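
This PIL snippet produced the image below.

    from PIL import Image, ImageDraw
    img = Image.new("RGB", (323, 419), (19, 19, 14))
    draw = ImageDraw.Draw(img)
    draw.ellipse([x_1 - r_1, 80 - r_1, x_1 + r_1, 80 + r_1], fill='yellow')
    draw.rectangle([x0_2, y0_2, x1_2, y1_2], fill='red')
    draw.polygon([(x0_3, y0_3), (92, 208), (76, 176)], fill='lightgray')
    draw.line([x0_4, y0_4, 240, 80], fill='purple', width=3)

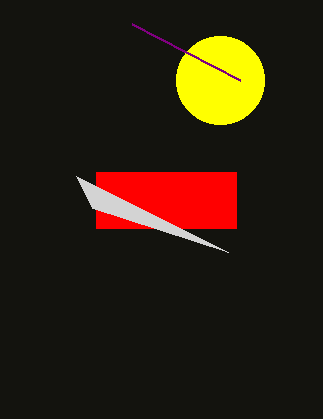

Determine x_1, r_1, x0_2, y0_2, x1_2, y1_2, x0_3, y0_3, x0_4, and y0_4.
x_1 = 220
r_1 = 44
x0_2 = 96
y0_2 = 172
x1_2 = 236
y1_2 = 228
x0_3 = 228
y0_3 = 252
x0_4 = 132
y0_4 = 24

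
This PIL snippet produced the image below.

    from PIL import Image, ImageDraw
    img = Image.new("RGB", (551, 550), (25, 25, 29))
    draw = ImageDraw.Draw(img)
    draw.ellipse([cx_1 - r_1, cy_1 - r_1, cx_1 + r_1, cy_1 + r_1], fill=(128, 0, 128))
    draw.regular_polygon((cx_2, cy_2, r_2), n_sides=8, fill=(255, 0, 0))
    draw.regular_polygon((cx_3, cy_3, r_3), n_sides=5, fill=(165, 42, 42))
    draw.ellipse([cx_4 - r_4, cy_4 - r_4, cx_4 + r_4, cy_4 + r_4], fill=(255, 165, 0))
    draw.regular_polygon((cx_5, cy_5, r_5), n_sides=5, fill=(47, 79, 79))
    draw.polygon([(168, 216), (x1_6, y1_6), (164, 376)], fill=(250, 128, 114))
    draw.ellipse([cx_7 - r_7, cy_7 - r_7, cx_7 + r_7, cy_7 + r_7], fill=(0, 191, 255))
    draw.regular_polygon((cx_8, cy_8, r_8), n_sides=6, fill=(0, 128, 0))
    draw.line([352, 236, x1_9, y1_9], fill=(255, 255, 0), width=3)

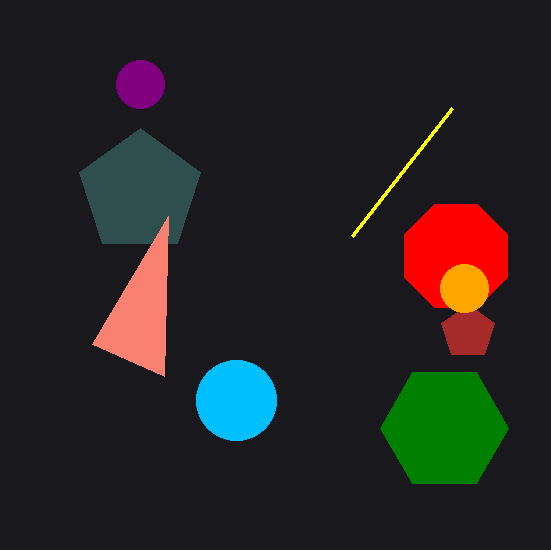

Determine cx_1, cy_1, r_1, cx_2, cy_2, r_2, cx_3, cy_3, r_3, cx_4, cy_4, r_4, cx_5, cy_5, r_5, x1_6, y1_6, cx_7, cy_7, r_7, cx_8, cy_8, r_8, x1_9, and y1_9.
cx_1 = 140, cy_1 = 84, r_1 = 24, cx_2 = 456, cy_2 = 256, r_2 = 56, cx_3 = 468, cy_3 = 332, r_3 = 28, cx_4 = 464, cy_4 = 288, r_4 = 24, cx_5 = 140, cy_5 = 192, r_5 = 64, x1_6 = 92, y1_6 = 344, cx_7 = 236, cy_7 = 400, r_7 = 40, cx_8 = 444, cy_8 = 428, r_8 = 64, x1_9 = 452, y1_9 = 108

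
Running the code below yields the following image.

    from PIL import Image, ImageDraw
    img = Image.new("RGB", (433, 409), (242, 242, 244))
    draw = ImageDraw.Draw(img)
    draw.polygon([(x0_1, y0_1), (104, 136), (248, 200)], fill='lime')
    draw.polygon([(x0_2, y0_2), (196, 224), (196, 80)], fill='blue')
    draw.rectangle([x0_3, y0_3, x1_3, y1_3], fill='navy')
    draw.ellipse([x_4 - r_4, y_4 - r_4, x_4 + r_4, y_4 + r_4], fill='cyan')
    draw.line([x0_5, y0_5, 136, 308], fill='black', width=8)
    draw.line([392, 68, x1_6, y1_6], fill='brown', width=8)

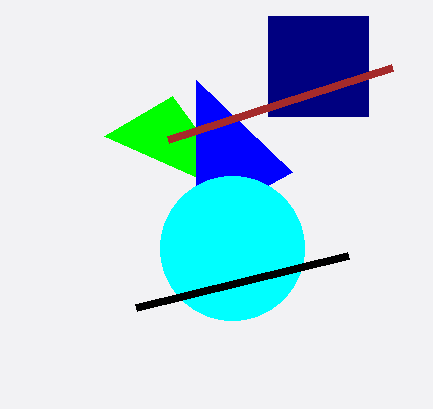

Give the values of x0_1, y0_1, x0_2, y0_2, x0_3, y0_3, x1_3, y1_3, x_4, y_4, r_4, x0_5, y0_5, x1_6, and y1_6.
x0_1 = 172
y0_1 = 96
x0_2 = 292
y0_2 = 172
x0_3 = 268
y0_3 = 16
x1_3 = 368
y1_3 = 116
x_4 = 232
y_4 = 248
r_4 = 72
x0_5 = 348
y0_5 = 256
x1_6 = 168
y1_6 = 140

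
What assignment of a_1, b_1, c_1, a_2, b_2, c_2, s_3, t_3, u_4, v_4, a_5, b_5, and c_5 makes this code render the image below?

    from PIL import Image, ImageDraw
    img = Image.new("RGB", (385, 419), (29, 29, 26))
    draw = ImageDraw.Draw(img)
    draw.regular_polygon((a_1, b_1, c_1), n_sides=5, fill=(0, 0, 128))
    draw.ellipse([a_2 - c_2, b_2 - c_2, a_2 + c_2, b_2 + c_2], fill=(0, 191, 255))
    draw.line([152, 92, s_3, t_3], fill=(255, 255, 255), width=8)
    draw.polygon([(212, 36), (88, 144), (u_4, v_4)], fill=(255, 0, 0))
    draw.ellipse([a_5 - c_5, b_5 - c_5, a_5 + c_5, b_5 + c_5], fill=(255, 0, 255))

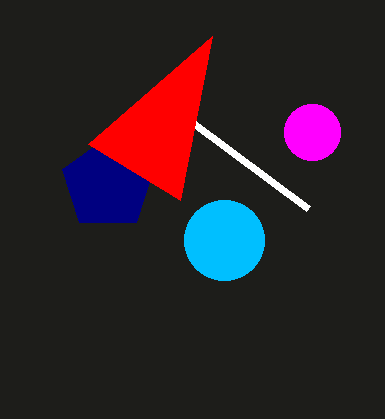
a_1 = 108
b_1 = 184
c_1 = 48
a_2 = 224
b_2 = 240
c_2 = 40
s_3 = 308
t_3 = 208
u_4 = 180
v_4 = 200
a_5 = 312
b_5 = 132
c_5 = 28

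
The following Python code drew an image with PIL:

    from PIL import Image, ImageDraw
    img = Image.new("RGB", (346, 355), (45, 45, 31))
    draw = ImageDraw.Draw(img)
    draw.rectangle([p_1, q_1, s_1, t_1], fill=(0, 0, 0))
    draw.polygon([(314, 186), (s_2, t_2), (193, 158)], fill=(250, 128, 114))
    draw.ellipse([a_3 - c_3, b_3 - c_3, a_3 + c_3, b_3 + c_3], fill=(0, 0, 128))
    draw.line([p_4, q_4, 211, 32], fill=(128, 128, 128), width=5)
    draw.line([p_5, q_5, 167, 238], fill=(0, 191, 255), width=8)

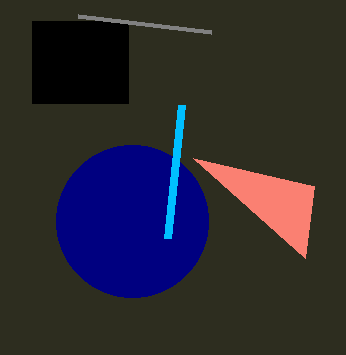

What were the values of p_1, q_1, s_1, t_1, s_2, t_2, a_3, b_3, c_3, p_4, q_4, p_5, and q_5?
p_1 = 32; q_1 = 21; s_1 = 128; t_1 = 103; s_2 = 305; t_2 = 258; a_3 = 132; b_3 = 221; c_3 = 76; p_4 = 78; q_4 = 16; p_5 = 181; q_5 = 105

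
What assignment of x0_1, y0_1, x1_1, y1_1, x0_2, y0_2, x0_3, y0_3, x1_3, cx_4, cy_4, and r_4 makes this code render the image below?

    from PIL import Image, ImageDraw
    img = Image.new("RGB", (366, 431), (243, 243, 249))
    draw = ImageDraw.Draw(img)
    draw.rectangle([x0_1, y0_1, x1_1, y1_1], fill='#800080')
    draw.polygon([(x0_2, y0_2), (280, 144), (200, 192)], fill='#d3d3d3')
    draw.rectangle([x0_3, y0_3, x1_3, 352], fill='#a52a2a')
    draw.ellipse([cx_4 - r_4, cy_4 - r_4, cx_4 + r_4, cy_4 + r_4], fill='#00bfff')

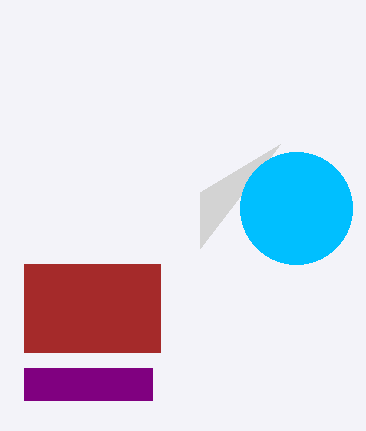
x0_1 = 24; y0_1 = 368; x1_1 = 152; y1_1 = 400; x0_2 = 200; y0_2 = 248; x0_3 = 24; y0_3 = 264; x1_3 = 160; cx_4 = 296; cy_4 = 208; r_4 = 56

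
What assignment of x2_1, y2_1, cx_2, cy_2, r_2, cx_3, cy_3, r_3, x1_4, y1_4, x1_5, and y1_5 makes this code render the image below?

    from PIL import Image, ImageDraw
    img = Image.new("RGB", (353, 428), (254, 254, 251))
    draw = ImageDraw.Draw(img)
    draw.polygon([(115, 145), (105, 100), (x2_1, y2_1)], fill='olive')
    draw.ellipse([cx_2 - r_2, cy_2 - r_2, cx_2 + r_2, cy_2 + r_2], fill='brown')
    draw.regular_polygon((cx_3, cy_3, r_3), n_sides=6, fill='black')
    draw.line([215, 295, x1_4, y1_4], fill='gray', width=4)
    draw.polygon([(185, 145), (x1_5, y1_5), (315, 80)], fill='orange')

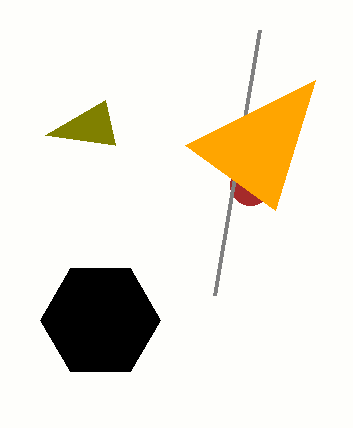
x2_1 = 45
y2_1 = 135
cx_2 = 250
cy_2 = 185
r_2 = 20
cx_3 = 100
cy_3 = 320
r_3 = 60
x1_4 = 260
y1_4 = 30
x1_5 = 275
y1_5 = 210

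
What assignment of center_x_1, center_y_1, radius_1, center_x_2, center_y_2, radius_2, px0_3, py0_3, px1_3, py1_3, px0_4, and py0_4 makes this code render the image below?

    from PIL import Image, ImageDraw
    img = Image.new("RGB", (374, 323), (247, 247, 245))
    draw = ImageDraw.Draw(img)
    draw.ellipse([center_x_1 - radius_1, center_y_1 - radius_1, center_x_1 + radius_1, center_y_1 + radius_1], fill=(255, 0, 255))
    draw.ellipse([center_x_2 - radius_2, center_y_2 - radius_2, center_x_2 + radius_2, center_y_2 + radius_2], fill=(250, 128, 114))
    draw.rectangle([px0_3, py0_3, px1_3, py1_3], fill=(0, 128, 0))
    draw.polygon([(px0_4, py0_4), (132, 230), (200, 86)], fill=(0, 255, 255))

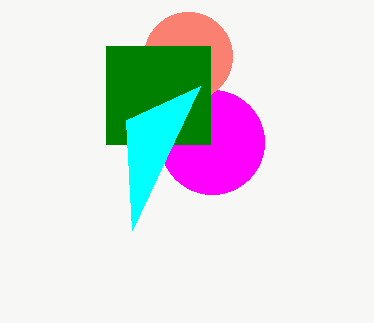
center_x_1 = 212; center_y_1 = 142; radius_1 = 52; center_x_2 = 188; center_y_2 = 56; radius_2 = 44; px0_3 = 106; py0_3 = 46; px1_3 = 210; py1_3 = 144; px0_4 = 126; py0_4 = 120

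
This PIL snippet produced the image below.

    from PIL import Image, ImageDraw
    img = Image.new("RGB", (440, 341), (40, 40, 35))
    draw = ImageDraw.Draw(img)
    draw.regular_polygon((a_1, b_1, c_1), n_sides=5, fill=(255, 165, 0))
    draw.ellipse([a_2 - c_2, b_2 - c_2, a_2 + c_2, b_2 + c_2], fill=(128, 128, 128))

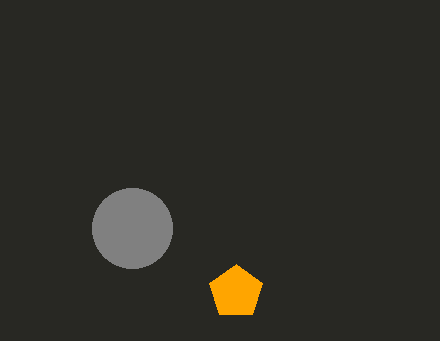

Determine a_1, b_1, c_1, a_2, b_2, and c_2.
a_1 = 236
b_1 = 292
c_1 = 28
a_2 = 132
b_2 = 228
c_2 = 40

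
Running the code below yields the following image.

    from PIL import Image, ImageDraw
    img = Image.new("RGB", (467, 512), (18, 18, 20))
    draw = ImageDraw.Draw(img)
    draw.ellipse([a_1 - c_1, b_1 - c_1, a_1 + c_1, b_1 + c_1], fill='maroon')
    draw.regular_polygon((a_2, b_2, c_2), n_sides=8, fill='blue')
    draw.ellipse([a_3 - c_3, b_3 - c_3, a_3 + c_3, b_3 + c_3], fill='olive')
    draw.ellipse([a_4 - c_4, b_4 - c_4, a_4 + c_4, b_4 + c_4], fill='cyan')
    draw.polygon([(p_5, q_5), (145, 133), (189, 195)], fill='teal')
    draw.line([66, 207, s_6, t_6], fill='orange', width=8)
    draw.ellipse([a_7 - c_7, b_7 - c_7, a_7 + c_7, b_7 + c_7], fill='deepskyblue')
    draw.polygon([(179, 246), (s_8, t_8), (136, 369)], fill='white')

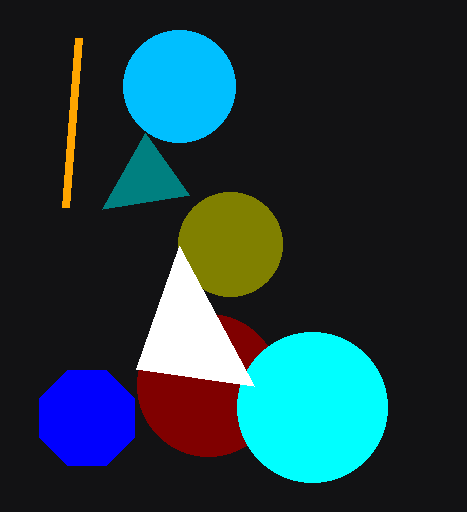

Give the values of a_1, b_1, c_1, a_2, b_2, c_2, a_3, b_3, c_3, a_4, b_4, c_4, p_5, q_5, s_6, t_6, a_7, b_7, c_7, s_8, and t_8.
a_1 = 208, b_1 = 385, c_1 = 71, a_2 = 87, b_2 = 418, c_2 = 51, a_3 = 230, b_3 = 244, c_3 = 52, a_4 = 312, b_4 = 407, c_4 = 75, p_5 = 102, q_5 = 209, s_6 = 79, t_6 = 38, a_7 = 179, b_7 = 86, c_7 = 56, s_8 = 254, t_8 = 386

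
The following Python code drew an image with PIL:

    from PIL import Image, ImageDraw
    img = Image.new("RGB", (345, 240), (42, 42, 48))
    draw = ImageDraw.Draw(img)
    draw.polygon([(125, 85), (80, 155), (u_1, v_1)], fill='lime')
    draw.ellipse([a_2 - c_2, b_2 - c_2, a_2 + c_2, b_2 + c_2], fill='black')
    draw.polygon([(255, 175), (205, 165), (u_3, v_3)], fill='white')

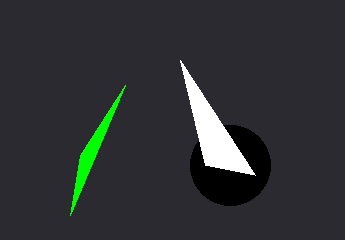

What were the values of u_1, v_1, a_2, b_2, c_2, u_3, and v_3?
u_1 = 70, v_1 = 215, a_2 = 230, b_2 = 165, c_2 = 40, u_3 = 180, v_3 = 60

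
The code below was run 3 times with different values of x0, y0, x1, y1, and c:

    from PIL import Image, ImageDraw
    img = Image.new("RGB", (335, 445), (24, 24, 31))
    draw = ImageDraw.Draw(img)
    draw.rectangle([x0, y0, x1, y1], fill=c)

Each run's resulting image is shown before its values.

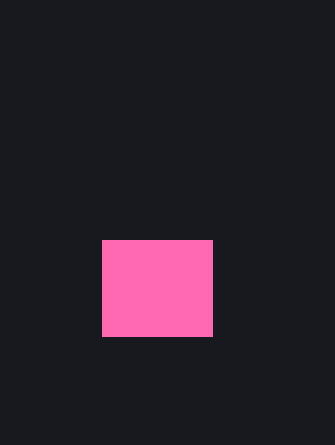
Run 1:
x0 = 102; y0 = 240; x1 = 212; y1 = 336; c = 'hotpink'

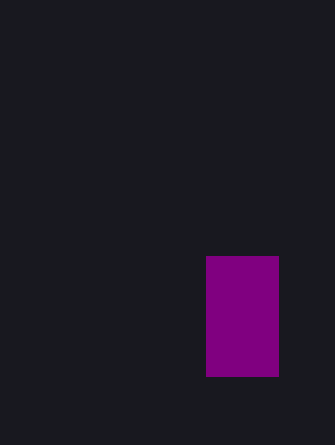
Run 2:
x0 = 206
y0 = 256
x1 = 278
y1 = 376
c = 'purple'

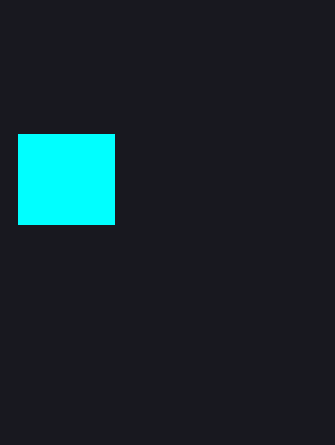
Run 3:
x0 = 18; y0 = 134; x1 = 114; y1 = 224; c = 'cyan'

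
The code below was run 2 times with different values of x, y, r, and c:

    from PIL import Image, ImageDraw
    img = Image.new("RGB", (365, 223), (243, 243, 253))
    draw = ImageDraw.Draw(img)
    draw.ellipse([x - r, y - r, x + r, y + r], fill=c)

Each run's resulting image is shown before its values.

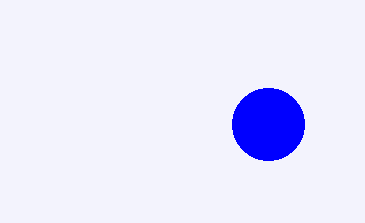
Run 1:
x = 268, y = 124, r = 36, c = 'blue'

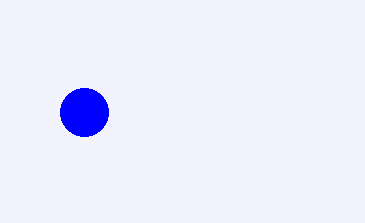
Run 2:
x = 84
y = 112
r = 24
c = 'blue'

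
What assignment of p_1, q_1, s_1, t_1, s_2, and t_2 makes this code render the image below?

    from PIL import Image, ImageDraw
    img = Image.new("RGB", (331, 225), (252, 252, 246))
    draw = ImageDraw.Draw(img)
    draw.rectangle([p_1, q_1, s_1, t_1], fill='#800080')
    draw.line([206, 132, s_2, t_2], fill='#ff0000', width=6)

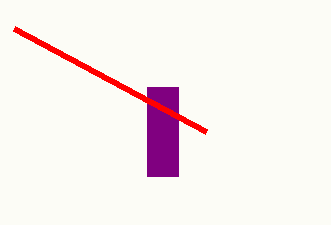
p_1 = 147
q_1 = 87
s_1 = 178
t_1 = 176
s_2 = 14
t_2 = 29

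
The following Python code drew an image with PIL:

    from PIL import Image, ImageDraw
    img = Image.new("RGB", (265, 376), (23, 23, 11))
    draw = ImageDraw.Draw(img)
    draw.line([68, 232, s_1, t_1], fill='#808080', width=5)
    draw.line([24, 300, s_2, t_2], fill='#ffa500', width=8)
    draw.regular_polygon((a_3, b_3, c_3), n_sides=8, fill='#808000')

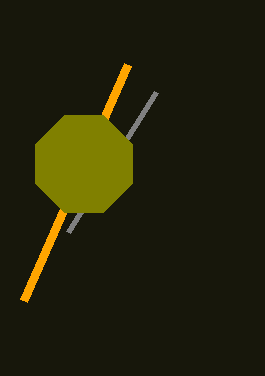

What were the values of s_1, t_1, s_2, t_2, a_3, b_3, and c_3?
s_1 = 156
t_1 = 92
s_2 = 128
t_2 = 64
a_3 = 84
b_3 = 164
c_3 = 52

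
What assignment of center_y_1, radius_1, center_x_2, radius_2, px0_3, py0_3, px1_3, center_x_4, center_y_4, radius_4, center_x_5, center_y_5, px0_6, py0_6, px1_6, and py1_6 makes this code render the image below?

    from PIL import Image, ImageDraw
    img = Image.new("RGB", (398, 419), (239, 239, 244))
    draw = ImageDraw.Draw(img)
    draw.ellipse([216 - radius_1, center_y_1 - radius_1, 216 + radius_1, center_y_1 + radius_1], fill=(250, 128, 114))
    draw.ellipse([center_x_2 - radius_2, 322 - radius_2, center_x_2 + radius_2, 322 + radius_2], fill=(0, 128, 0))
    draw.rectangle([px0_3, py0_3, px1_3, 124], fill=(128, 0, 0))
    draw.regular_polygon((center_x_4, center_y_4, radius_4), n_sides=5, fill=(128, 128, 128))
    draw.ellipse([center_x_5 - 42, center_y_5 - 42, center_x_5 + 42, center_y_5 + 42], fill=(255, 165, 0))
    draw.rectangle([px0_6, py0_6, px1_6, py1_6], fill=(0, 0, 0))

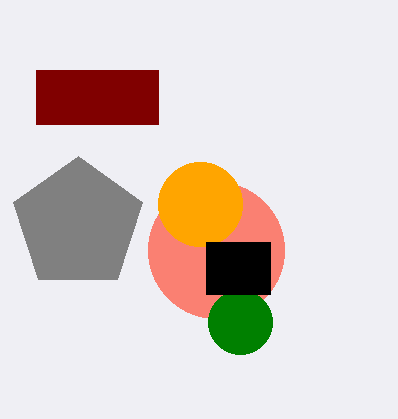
center_y_1 = 250
radius_1 = 68
center_x_2 = 240
radius_2 = 32
px0_3 = 36
py0_3 = 70
px1_3 = 158
center_x_4 = 78
center_y_4 = 224
radius_4 = 68
center_x_5 = 200
center_y_5 = 204
px0_6 = 206
py0_6 = 242
px1_6 = 270
py1_6 = 294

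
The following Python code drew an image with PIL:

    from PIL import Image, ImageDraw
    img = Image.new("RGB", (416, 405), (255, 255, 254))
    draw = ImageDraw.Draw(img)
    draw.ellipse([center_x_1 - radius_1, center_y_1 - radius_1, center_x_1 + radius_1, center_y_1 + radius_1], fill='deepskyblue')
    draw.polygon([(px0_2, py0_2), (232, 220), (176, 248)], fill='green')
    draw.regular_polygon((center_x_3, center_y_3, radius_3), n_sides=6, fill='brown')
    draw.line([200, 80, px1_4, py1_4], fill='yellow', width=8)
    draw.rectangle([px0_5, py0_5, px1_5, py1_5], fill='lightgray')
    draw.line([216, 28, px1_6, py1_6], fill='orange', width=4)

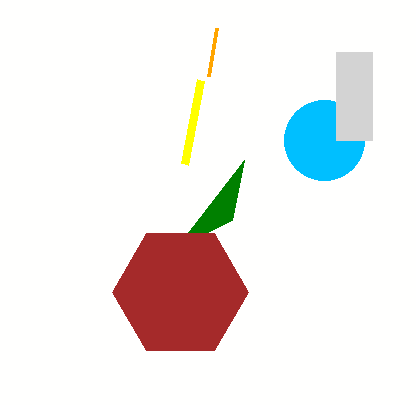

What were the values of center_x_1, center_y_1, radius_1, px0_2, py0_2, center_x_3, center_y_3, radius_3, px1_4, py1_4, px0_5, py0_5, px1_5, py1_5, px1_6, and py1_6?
center_x_1 = 324, center_y_1 = 140, radius_1 = 40, px0_2 = 244, py0_2 = 160, center_x_3 = 180, center_y_3 = 292, radius_3 = 68, px1_4 = 184, py1_4 = 164, px0_5 = 336, py0_5 = 52, px1_5 = 372, py1_5 = 140, px1_6 = 208, py1_6 = 76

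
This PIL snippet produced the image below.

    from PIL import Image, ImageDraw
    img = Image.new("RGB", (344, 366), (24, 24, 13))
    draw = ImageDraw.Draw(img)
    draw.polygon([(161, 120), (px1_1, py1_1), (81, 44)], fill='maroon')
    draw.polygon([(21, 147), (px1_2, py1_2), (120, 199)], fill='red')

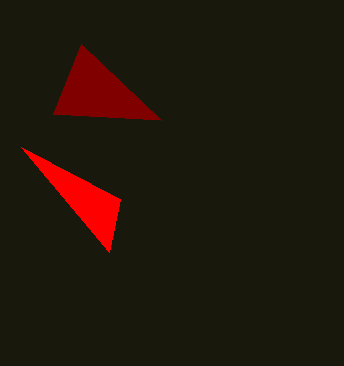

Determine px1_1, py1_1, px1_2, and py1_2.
px1_1 = 53, py1_1 = 114, px1_2 = 109, py1_2 = 252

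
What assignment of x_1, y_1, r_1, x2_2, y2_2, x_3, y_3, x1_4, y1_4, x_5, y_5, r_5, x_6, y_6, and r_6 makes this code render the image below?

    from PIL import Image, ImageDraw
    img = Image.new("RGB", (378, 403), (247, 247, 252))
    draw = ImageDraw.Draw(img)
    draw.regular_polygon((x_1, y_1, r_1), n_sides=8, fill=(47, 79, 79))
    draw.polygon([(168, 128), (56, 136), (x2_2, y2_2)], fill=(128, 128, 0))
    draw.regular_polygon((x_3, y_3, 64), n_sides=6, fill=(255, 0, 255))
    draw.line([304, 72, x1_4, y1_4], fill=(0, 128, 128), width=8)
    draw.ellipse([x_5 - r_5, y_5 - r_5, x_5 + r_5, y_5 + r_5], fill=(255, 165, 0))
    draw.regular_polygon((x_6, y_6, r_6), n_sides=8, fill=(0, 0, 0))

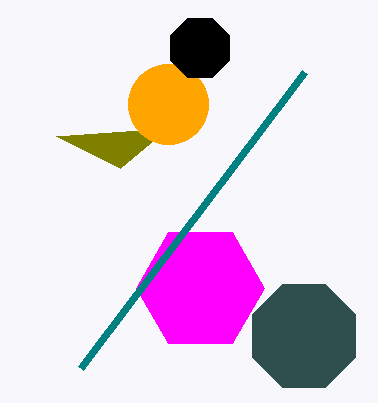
x_1 = 304; y_1 = 336; r_1 = 56; x2_2 = 120; y2_2 = 168; x_3 = 200; y_3 = 288; x1_4 = 80; y1_4 = 368; x_5 = 168; y_5 = 104; r_5 = 40; x_6 = 200; y_6 = 48; r_6 = 32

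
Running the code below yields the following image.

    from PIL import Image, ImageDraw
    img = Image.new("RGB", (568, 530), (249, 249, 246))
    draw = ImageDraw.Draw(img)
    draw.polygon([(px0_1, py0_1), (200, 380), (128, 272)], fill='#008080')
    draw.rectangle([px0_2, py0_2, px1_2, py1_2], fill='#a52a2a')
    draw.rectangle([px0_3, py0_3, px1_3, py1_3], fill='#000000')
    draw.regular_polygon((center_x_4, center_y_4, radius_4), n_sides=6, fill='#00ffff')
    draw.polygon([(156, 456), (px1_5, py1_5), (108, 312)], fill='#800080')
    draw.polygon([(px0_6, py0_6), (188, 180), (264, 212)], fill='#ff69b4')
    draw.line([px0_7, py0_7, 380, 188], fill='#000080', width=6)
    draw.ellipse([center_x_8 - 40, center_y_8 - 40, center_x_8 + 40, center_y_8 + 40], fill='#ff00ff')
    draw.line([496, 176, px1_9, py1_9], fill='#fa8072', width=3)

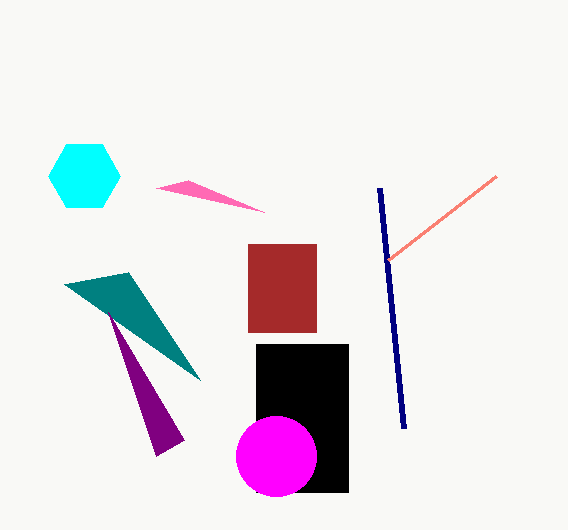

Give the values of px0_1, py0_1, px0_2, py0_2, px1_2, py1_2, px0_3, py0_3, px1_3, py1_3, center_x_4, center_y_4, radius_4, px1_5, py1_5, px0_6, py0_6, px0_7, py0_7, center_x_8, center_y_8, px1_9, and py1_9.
px0_1 = 64
py0_1 = 284
px0_2 = 248
py0_2 = 244
px1_2 = 316
py1_2 = 332
px0_3 = 256
py0_3 = 344
px1_3 = 348
py1_3 = 492
center_x_4 = 84
center_y_4 = 176
radius_4 = 36
px1_5 = 184
py1_5 = 440
px0_6 = 156
py0_6 = 188
px0_7 = 404
py0_7 = 428
center_x_8 = 276
center_y_8 = 456
px1_9 = 388
py1_9 = 260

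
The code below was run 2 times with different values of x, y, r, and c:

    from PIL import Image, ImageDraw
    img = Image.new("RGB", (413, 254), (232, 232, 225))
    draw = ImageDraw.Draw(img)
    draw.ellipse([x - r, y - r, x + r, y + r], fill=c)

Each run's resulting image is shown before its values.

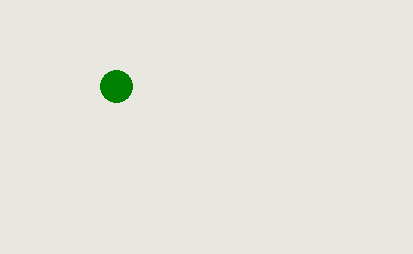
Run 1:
x = 116, y = 86, r = 16, c = 'green'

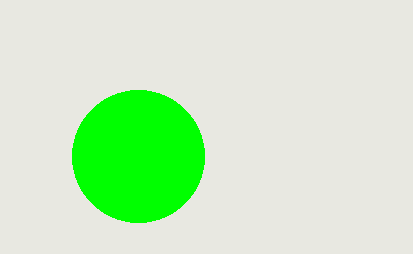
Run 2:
x = 138
y = 156
r = 66
c = 'lime'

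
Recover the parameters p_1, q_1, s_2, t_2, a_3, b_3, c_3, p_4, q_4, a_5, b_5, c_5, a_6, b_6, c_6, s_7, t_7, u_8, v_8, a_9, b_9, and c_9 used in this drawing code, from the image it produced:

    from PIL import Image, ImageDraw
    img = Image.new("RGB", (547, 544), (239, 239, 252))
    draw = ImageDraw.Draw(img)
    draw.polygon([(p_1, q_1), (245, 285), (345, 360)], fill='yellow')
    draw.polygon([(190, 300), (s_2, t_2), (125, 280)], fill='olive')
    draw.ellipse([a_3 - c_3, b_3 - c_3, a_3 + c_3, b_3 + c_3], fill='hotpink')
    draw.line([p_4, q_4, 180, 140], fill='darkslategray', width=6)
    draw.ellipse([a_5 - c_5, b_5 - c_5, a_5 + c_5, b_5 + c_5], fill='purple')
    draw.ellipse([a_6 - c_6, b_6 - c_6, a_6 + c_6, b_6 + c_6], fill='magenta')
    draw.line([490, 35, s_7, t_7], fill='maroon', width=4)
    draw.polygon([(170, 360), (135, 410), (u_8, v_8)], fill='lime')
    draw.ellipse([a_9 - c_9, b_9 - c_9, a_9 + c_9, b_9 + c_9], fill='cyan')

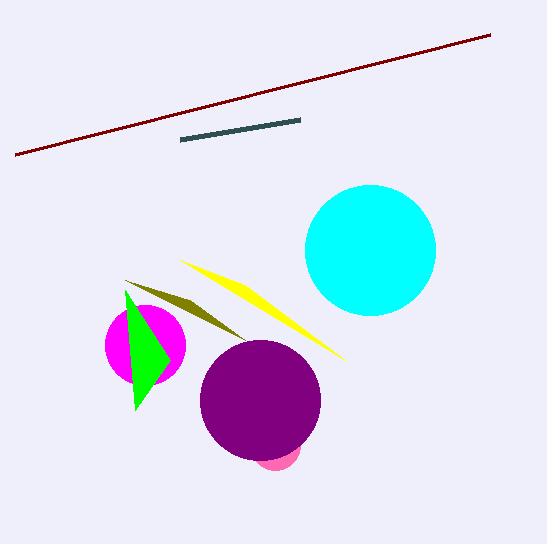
p_1 = 180; q_1 = 260; s_2 = 245; t_2 = 340; a_3 = 275; b_3 = 445; c_3 = 25; p_4 = 300; q_4 = 120; a_5 = 260; b_5 = 400; c_5 = 60; a_6 = 145; b_6 = 345; c_6 = 40; s_7 = 15; t_7 = 155; u_8 = 125; v_8 = 290; a_9 = 370; b_9 = 250; c_9 = 65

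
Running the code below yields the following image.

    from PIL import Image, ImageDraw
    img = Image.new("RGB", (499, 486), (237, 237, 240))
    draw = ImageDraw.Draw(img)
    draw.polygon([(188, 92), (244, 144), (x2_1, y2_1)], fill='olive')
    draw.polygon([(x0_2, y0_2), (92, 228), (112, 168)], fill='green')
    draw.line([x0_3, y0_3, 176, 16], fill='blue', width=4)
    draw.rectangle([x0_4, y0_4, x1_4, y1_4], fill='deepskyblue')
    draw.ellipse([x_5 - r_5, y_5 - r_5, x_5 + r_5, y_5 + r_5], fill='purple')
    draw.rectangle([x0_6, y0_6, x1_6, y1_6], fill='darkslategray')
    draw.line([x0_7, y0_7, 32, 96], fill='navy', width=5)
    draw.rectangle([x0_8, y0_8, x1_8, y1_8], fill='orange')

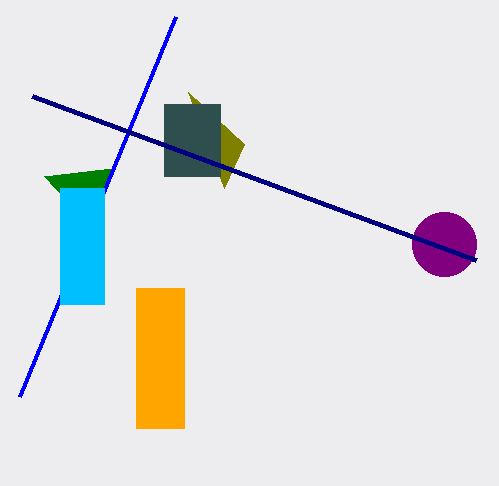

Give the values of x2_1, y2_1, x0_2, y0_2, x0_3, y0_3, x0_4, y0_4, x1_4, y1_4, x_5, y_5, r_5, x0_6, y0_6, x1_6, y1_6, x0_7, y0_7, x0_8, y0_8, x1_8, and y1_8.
x2_1 = 224
y2_1 = 188
x0_2 = 44
y0_2 = 176
x0_3 = 20
y0_3 = 396
x0_4 = 60
y0_4 = 188
x1_4 = 104
y1_4 = 304
x_5 = 444
y_5 = 244
r_5 = 32
x0_6 = 164
y0_6 = 104
x1_6 = 220
y1_6 = 176
x0_7 = 476
y0_7 = 260
x0_8 = 136
y0_8 = 288
x1_8 = 184
y1_8 = 428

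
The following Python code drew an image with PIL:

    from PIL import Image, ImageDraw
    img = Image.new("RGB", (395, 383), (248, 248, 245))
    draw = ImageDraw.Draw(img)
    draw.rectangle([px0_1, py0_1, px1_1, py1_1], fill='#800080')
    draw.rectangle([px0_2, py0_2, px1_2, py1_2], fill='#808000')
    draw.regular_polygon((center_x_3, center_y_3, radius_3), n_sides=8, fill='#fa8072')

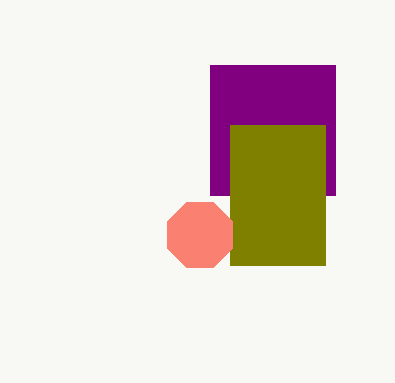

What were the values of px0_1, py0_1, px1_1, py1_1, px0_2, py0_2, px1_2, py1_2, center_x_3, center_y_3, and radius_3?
px0_1 = 210
py0_1 = 65
px1_1 = 335
py1_1 = 195
px0_2 = 230
py0_2 = 125
px1_2 = 325
py1_2 = 265
center_x_3 = 200
center_y_3 = 235
radius_3 = 35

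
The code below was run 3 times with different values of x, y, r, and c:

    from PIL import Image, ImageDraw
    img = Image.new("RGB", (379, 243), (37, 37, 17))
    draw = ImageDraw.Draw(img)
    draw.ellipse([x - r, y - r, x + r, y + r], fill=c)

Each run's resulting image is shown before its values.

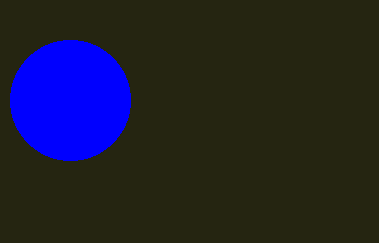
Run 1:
x = 70
y = 100
r = 60
c = 'blue'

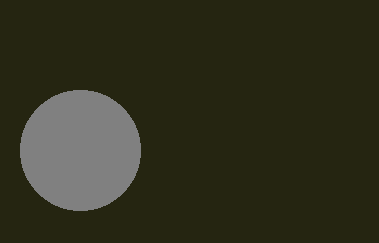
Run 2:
x = 80
y = 150
r = 60
c = 'gray'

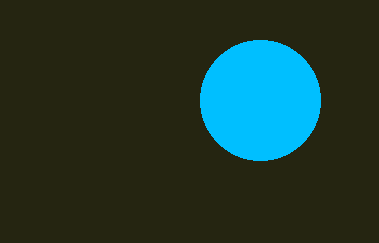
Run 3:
x = 260
y = 100
r = 60
c = 'deepskyblue'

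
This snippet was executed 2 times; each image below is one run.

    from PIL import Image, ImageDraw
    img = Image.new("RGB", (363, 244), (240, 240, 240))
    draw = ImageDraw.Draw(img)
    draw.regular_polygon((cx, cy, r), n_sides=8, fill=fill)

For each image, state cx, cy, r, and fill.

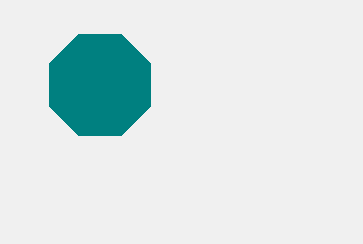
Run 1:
cx = 100, cy = 85, r = 55, fill = 'teal'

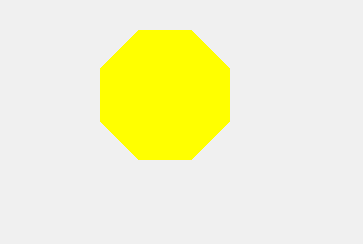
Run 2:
cx = 165; cy = 95; r = 70; fill = 'yellow'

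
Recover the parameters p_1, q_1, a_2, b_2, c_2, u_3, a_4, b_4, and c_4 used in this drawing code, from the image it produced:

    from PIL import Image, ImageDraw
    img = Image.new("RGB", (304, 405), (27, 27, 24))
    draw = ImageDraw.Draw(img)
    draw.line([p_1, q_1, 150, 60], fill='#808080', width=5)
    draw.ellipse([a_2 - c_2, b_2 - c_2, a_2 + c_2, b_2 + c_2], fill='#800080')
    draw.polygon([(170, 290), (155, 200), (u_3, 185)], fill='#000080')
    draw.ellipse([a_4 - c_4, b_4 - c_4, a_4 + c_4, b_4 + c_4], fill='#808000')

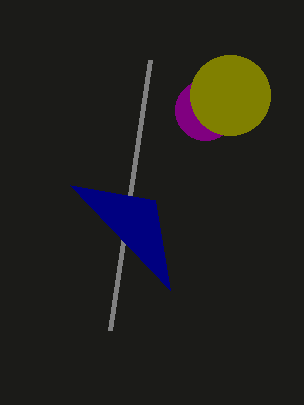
p_1 = 110
q_1 = 330
a_2 = 205
b_2 = 110
c_2 = 30
u_3 = 70
a_4 = 230
b_4 = 95
c_4 = 40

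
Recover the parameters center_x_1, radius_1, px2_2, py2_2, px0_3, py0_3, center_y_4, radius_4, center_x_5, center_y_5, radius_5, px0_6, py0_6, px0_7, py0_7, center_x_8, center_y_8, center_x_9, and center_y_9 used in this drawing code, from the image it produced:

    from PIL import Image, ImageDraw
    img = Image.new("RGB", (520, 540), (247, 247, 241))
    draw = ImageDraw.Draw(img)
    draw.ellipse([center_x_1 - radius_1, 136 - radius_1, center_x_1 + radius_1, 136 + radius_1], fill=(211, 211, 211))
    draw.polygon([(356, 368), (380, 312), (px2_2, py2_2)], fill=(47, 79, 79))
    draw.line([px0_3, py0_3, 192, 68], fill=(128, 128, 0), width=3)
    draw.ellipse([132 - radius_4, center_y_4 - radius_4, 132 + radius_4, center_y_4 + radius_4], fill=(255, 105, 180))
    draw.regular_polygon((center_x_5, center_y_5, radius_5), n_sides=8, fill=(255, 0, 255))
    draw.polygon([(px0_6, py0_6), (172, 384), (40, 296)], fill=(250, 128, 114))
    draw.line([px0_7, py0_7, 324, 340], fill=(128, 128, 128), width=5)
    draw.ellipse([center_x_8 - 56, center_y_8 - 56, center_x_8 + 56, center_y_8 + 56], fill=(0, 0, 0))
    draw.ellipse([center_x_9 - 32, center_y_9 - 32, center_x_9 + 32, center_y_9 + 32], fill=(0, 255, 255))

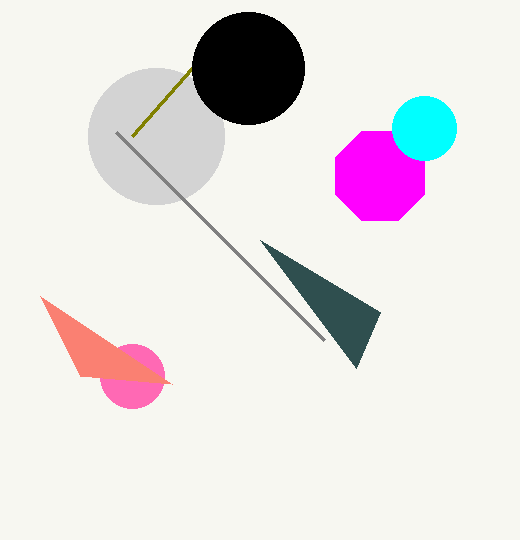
center_x_1 = 156, radius_1 = 68, px2_2 = 260, py2_2 = 240, px0_3 = 132, py0_3 = 136, center_y_4 = 376, radius_4 = 32, center_x_5 = 380, center_y_5 = 176, radius_5 = 48, px0_6 = 80, py0_6 = 376, px0_7 = 116, py0_7 = 132, center_x_8 = 248, center_y_8 = 68, center_x_9 = 424, center_y_9 = 128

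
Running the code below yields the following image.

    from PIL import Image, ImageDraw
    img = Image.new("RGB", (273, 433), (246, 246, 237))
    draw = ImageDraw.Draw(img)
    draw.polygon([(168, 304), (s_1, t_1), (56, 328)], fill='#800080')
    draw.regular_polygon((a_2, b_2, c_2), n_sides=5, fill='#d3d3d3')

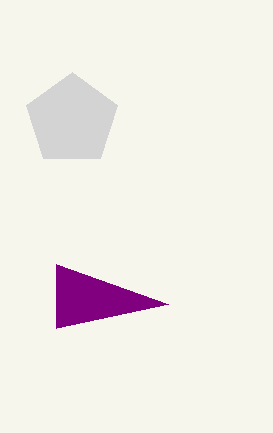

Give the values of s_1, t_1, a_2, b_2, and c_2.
s_1 = 56; t_1 = 264; a_2 = 72; b_2 = 120; c_2 = 48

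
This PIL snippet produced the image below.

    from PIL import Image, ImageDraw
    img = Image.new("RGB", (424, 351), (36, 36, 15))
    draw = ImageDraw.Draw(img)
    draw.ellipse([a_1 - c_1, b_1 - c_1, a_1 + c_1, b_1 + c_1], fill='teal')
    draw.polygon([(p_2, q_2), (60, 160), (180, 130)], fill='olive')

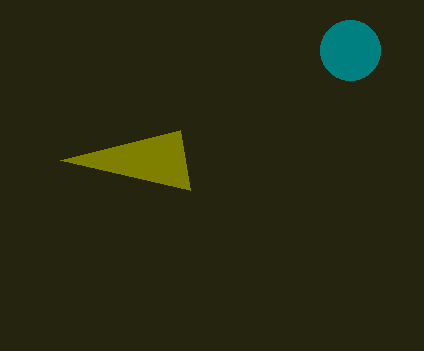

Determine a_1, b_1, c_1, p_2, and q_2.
a_1 = 350, b_1 = 50, c_1 = 30, p_2 = 190, q_2 = 190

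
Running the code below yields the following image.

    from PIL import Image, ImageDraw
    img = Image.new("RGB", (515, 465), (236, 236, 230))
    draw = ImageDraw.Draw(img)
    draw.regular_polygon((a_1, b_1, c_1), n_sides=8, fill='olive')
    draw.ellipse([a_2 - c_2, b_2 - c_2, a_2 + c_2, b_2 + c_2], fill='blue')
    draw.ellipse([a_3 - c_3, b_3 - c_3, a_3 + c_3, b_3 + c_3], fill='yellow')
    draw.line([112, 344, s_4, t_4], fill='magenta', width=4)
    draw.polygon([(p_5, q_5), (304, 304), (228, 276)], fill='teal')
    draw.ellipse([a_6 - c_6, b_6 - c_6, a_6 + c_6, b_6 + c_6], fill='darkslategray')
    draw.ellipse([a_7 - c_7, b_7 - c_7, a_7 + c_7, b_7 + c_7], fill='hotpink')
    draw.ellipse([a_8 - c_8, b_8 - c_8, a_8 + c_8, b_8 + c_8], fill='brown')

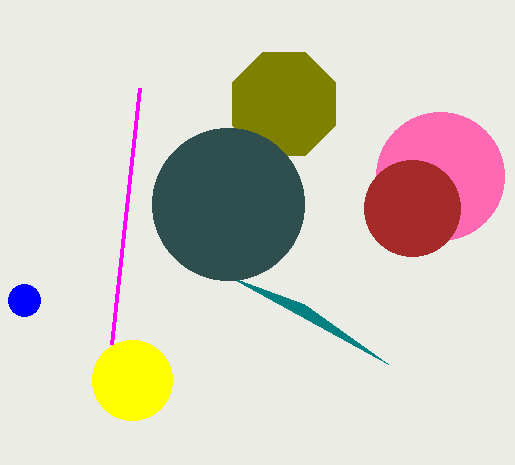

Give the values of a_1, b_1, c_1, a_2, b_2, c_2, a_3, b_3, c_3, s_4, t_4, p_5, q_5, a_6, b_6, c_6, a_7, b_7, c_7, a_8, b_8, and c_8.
a_1 = 284; b_1 = 104; c_1 = 56; a_2 = 24; b_2 = 300; c_2 = 16; a_3 = 132; b_3 = 380; c_3 = 40; s_4 = 140; t_4 = 88; p_5 = 388; q_5 = 364; a_6 = 228; b_6 = 204; c_6 = 76; a_7 = 440; b_7 = 176; c_7 = 64; a_8 = 412; b_8 = 208; c_8 = 48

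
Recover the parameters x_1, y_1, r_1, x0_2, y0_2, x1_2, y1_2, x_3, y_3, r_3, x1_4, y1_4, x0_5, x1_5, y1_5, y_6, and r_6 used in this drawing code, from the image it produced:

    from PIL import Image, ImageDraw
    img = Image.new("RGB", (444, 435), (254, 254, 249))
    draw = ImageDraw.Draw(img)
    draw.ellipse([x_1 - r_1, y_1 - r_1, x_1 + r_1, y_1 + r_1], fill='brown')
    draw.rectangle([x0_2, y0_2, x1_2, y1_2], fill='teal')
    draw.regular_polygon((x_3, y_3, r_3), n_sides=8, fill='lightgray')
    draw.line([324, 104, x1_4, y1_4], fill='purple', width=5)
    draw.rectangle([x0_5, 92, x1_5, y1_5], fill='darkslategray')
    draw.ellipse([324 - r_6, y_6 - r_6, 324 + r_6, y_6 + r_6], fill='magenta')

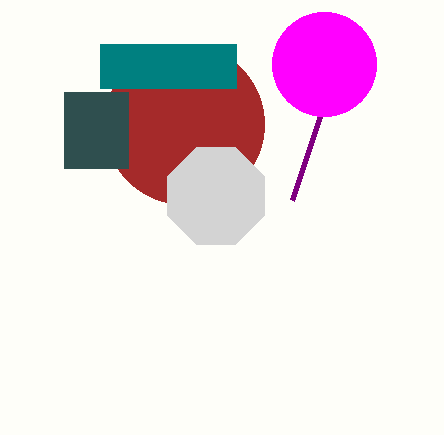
x_1 = 184; y_1 = 124; r_1 = 80; x0_2 = 100; y0_2 = 44; x1_2 = 236; y1_2 = 88; x_3 = 216; y_3 = 196; r_3 = 52; x1_4 = 292; y1_4 = 200; x0_5 = 64; x1_5 = 128; y1_5 = 168; y_6 = 64; r_6 = 52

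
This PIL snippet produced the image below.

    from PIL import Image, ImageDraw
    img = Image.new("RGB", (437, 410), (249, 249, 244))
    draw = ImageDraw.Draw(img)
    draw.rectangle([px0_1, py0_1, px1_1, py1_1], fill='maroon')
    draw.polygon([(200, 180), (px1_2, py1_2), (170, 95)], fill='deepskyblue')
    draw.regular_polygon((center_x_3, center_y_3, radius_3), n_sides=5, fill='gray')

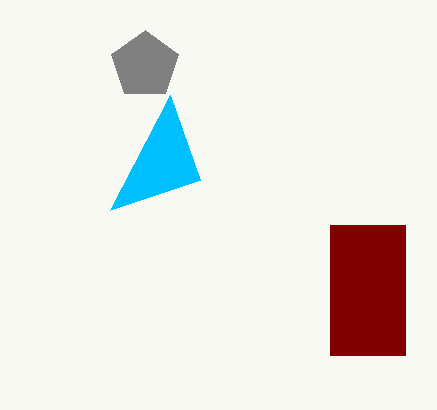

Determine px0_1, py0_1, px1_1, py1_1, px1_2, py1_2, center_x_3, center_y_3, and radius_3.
px0_1 = 330; py0_1 = 225; px1_1 = 405; py1_1 = 355; px1_2 = 110; py1_2 = 210; center_x_3 = 145; center_y_3 = 65; radius_3 = 35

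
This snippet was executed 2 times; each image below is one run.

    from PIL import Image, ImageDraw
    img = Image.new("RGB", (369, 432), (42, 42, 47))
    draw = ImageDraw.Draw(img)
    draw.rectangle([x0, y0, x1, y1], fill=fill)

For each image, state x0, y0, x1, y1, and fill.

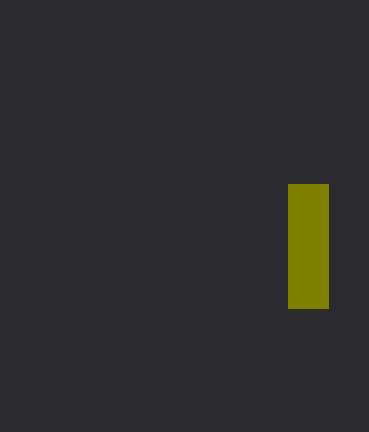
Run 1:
x0 = 288; y0 = 184; x1 = 328; y1 = 308; fill = 'olive'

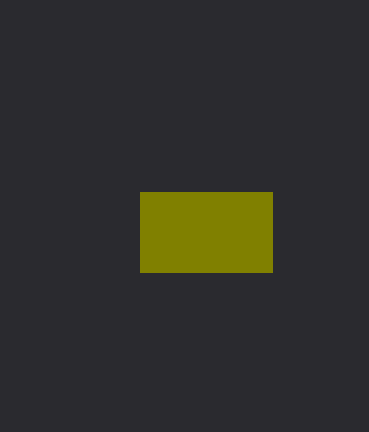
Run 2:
x0 = 140; y0 = 192; x1 = 272; y1 = 272; fill = 'olive'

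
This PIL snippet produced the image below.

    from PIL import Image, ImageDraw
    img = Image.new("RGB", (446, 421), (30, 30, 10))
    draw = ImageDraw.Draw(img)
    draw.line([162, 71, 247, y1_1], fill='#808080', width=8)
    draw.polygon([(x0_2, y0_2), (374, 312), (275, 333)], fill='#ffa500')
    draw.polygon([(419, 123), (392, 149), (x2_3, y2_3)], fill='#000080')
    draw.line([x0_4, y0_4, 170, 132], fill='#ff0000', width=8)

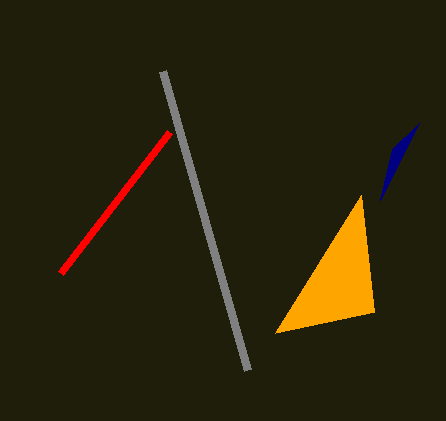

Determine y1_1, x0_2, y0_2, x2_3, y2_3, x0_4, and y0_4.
y1_1 = 370, x0_2 = 361, y0_2 = 195, x2_3 = 380, y2_3 = 200, x0_4 = 61, y0_4 = 273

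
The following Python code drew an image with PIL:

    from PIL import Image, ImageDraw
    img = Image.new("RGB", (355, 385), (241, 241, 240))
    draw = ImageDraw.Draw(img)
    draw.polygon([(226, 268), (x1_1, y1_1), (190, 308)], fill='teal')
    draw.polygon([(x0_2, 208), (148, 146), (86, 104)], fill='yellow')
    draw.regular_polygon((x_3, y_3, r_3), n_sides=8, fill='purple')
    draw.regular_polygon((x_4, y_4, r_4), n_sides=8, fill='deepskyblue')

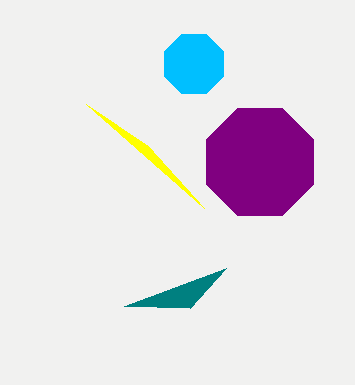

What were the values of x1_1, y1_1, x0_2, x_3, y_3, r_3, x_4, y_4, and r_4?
x1_1 = 124
y1_1 = 306
x0_2 = 204
x_3 = 260
y_3 = 162
r_3 = 58
x_4 = 194
y_4 = 64
r_4 = 32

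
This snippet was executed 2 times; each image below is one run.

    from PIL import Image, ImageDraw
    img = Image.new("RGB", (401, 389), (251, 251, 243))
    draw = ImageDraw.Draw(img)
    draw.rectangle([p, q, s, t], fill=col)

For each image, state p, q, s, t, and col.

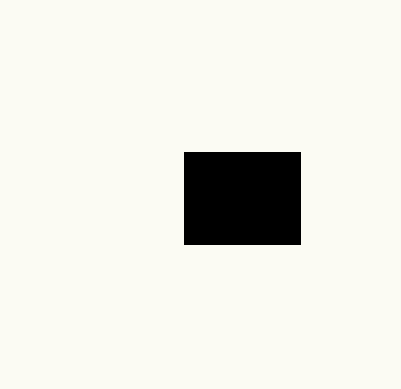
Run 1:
p = 184
q = 152
s = 300
t = 244
col = 'black'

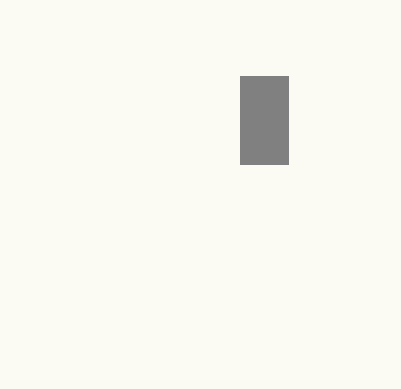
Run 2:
p = 240
q = 76
s = 288
t = 164
col = 'gray'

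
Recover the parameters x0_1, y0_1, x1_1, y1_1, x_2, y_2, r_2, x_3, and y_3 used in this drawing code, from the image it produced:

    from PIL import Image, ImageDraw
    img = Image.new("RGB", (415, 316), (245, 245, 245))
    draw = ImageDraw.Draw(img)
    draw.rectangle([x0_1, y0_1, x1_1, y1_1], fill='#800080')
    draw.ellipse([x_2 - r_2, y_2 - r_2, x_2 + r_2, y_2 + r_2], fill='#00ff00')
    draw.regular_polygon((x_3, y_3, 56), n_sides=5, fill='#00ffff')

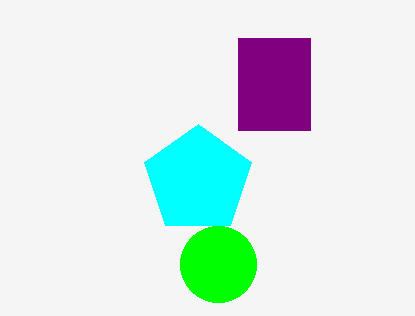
x0_1 = 238; y0_1 = 38; x1_1 = 310; y1_1 = 130; x_2 = 218; y_2 = 264; r_2 = 38; x_3 = 198; y_3 = 180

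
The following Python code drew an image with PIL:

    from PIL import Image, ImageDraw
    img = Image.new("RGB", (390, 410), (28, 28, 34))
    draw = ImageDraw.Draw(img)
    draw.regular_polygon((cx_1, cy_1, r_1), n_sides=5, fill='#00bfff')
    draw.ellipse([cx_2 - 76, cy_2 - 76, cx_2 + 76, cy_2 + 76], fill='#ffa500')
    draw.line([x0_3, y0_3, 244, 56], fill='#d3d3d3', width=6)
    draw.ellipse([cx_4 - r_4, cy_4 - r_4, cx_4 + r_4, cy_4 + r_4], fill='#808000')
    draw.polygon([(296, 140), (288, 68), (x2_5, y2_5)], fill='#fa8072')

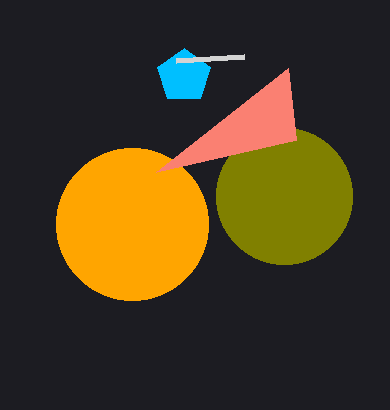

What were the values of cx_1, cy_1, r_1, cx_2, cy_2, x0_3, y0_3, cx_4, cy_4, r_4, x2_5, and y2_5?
cx_1 = 184, cy_1 = 76, r_1 = 28, cx_2 = 132, cy_2 = 224, x0_3 = 176, y0_3 = 60, cx_4 = 284, cy_4 = 196, r_4 = 68, x2_5 = 156, y2_5 = 172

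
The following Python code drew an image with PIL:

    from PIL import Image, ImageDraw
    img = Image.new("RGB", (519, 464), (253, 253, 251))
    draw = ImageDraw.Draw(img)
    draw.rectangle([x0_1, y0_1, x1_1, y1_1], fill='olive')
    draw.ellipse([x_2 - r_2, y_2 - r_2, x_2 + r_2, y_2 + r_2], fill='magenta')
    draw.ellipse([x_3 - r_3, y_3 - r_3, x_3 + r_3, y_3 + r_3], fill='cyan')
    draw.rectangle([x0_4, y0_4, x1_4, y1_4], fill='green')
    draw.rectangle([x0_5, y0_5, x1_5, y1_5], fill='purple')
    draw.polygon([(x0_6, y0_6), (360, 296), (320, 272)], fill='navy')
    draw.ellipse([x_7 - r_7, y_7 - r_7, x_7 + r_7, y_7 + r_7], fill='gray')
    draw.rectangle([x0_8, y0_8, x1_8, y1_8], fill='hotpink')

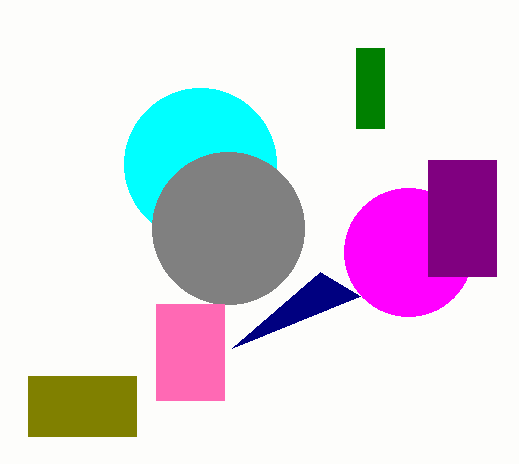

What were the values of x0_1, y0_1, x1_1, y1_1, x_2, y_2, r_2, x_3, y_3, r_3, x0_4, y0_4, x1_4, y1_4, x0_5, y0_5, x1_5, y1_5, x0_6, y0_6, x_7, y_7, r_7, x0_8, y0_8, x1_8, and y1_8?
x0_1 = 28, y0_1 = 376, x1_1 = 136, y1_1 = 436, x_2 = 408, y_2 = 252, r_2 = 64, x_3 = 200, y_3 = 164, r_3 = 76, x0_4 = 356, y0_4 = 48, x1_4 = 384, y1_4 = 128, x0_5 = 428, y0_5 = 160, x1_5 = 496, y1_5 = 276, x0_6 = 232, y0_6 = 348, x_7 = 228, y_7 = 228, r_7 = 76, x0_8 = 156, y0_8 = 304, x1_8 = 224, y1_8 = 400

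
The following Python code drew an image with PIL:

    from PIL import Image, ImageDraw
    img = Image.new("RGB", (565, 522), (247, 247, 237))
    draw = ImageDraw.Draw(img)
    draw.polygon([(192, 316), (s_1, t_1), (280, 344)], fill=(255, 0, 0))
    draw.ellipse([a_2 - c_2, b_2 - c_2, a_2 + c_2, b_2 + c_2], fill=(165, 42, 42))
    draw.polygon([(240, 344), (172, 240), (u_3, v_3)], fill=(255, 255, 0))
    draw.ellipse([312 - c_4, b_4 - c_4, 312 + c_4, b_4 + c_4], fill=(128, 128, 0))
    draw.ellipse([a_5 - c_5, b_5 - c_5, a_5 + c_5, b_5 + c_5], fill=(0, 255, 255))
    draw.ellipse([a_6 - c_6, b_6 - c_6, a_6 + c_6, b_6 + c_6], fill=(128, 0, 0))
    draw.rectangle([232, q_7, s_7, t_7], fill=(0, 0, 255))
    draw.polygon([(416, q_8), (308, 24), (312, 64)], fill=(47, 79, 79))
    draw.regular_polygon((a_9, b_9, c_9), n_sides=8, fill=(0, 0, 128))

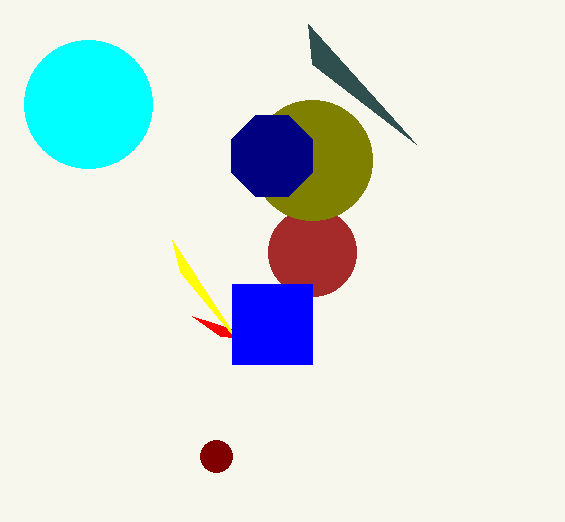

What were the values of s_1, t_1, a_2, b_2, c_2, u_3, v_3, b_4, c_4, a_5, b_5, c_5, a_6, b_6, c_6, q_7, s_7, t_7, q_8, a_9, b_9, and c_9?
s_1 = 220
t_1 = 336
a_2 = 312
b_2 = 252
c_2 = 44
u_3 = 180
v_3 = 272
b_4 = 160
c_4 = 60
a_5 = 88
b_5 = 104
c_5 = 64
a_6 = 216
b_6 = 456
c_6 = 16
q_7 = 284
s_7 = 312
t_7 = 364
q_8 = 144
a_9 = 272
b_9 = 156
c_9 = 44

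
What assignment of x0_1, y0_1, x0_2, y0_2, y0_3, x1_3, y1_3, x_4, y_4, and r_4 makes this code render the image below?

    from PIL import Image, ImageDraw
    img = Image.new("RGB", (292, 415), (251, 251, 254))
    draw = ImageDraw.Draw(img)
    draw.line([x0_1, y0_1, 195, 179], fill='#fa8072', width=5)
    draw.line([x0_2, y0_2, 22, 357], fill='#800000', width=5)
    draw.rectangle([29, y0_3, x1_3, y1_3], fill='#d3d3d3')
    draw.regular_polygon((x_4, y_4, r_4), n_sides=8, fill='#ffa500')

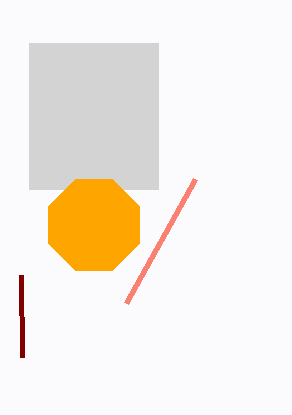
x0_1 = 126, y0_1 = 303, x0_2 = 21, y0_2 = 275, y0_3 = 43, x1_3 = 158, y1_3 = 189, x_4 = 94, y_4 = 225, r_4 = 49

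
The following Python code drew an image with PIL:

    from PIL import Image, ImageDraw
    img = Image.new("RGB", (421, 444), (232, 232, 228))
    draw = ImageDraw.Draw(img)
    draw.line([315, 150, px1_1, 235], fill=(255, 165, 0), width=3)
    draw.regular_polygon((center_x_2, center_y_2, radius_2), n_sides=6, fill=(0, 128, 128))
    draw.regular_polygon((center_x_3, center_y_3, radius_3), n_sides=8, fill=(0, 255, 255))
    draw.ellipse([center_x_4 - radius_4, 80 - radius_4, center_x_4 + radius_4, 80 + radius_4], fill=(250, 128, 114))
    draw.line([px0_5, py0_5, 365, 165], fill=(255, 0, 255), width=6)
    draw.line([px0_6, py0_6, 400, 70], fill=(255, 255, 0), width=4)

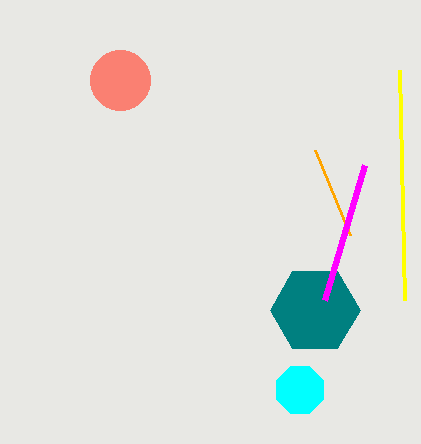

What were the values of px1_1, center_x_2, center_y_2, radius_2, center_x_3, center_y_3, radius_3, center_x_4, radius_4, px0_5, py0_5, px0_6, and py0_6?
px1_1 = 350; center_x_2 = 315; center_y_2 = 310; radius_2 = 45; center_x_3 = 300; center_y_3 = 390; radius_3 = 25; center_x_4 = 120; radius_4 = 30; px0_5 = 325; py0_5 = 300; px0_6 = 405; py0_6 = 300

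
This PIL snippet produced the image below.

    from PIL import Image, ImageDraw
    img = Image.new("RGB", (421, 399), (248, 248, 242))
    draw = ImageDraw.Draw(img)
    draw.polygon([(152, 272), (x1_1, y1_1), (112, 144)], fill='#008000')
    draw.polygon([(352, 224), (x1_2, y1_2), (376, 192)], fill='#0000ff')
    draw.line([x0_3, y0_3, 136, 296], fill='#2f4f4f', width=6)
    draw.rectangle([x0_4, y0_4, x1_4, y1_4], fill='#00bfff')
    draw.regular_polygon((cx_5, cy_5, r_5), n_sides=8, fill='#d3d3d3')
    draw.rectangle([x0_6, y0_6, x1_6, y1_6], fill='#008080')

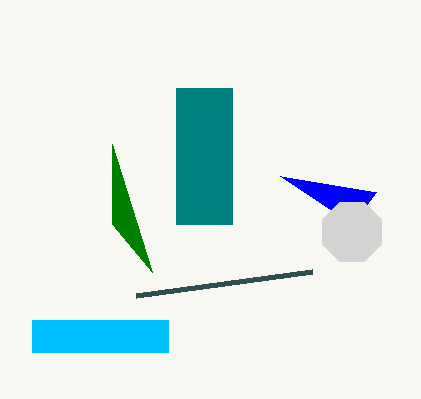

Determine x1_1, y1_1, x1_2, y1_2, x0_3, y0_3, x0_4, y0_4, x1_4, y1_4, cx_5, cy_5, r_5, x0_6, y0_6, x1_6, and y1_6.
x1_1 = 112, y1_1 = 224, x1_2 = 280, y1_2 = 176, x0_3 = 312, y0_3 = 272, x0_4 = 32, y0_4 = 320, x1_4 = 168, y1_4 = 352, cx_5 = 352, cy_5 = 232, r_5 = 32, x0_6 = 176, y0_6 = 88, x1_6 = 232, y1_6 = 224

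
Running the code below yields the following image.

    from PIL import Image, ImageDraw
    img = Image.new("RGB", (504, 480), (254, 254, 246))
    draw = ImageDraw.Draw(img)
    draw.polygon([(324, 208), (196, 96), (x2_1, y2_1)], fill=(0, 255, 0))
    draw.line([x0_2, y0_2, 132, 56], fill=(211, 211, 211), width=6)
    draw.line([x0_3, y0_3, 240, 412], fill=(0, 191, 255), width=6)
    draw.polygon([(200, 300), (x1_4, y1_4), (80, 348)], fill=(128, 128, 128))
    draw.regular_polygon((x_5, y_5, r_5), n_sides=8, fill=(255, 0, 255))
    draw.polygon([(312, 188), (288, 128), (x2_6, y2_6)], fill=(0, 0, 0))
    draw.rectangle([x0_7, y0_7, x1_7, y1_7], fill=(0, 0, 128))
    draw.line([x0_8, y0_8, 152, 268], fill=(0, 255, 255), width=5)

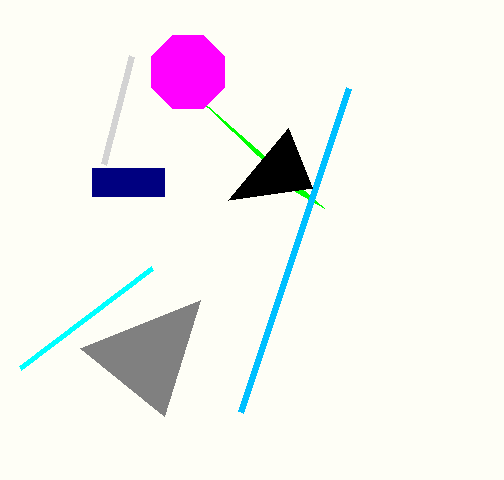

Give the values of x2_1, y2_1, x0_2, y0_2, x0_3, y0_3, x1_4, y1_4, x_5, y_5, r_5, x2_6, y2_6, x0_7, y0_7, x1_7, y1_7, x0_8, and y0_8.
x2_1 = 296; y2_1 = 192; x0_2 = 104; y0_2 = 164; x0_3 = 348; y0_3 = 88; x1_4 = 164; y1_4 = 416; x_5 = 188; y_5 = 72; r_5 = 40; x2_6 = 228; y2_6 = 200; x0_7 = 92; y0_7 = 168; x1_7 = 164; y1_7 = 196; x0_8 = 20; y0_8 = 368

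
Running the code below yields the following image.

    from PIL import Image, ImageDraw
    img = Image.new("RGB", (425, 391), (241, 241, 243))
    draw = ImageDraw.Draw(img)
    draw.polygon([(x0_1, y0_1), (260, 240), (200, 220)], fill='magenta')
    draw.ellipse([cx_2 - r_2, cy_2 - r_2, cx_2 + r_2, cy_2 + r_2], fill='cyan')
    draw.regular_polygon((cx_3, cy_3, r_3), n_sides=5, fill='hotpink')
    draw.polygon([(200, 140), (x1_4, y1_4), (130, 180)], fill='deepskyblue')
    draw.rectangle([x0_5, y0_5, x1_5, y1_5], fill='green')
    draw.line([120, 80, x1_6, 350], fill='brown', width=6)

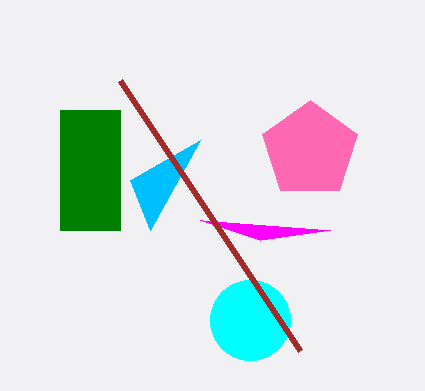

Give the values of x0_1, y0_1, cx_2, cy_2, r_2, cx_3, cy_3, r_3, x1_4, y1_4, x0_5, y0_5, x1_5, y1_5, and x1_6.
x0_1 = 330
y0_1 = 230
cx_2 = 250
cy_2 = 320
r_2 = 40
cx_3 = 310
cy_3 = 150
r_3 = 50
x1_4 = 150
y1_4 = 230
x0_5 = 60
y0_5 = 110
x1_5 = 120
y1_5 = 230
x1_6 = 300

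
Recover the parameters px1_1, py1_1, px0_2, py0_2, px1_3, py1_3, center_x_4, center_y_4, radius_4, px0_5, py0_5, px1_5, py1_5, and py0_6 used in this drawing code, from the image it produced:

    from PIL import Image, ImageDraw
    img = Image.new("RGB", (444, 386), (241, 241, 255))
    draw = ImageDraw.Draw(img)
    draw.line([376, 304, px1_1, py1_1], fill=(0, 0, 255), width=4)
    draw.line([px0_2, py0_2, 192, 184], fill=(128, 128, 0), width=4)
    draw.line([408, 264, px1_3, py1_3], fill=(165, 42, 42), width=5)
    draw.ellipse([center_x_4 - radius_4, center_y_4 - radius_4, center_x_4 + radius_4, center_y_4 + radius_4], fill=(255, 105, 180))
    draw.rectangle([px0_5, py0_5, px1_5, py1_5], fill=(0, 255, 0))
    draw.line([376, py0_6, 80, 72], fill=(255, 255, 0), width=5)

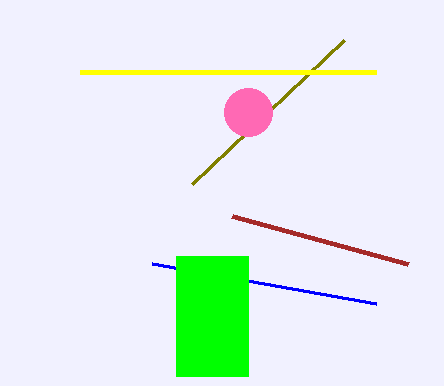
px1_1 = 152
py1_1 = 264
px0_2 = 344
py0_2 = 40
px1_3 = 232
py1_3 = 216
center_x_4 = 248
center_y_4 = 112
radius_4 = 24
px0_5 = 176
py0_5 = 256
px1_5 = 248
py1_5 = 376
py0_6 = 72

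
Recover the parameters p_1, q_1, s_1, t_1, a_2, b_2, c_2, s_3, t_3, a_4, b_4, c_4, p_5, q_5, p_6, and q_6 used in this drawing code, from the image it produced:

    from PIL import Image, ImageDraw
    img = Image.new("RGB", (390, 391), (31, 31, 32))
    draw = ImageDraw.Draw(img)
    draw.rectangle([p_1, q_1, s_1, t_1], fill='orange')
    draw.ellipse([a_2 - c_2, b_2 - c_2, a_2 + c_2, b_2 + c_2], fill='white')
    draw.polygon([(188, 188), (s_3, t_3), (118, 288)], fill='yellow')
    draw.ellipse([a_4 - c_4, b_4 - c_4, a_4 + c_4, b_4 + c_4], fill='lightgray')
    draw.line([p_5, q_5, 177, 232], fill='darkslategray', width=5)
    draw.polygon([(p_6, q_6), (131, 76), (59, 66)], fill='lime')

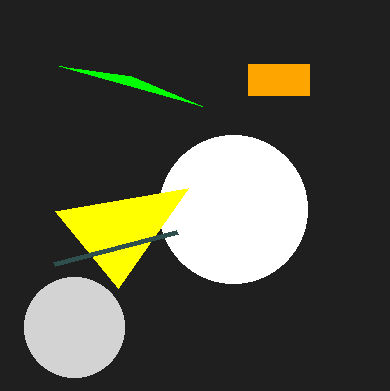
p_1 = 248; q_1 = 64; s_1 = 309; t_1 = 95; a_2 = 233; b_2 = 209; c_2 = 74; s_3 = 55; t_3 = 211; a_4 = 74; b_4 = 327; c_4 = 50; p_5 = 54; q_5 = 264; p_6 = 202; q_6 = 106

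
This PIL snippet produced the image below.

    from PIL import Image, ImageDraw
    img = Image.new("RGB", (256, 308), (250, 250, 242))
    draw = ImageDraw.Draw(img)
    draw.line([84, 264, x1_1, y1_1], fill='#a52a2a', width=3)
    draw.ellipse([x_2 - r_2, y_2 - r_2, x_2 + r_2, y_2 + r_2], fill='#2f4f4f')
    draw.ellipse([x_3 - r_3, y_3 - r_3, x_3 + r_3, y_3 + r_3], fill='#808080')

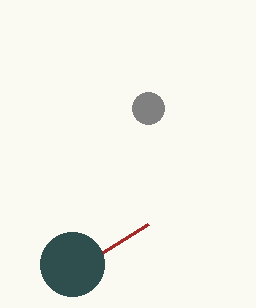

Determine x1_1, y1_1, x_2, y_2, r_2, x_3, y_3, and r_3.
x1_1 = 148, y1_1 = 224, x_2 = 72, y_2 = 264, r_2 = 32, x_3 = 148, y_3 = 108, r_3 = 16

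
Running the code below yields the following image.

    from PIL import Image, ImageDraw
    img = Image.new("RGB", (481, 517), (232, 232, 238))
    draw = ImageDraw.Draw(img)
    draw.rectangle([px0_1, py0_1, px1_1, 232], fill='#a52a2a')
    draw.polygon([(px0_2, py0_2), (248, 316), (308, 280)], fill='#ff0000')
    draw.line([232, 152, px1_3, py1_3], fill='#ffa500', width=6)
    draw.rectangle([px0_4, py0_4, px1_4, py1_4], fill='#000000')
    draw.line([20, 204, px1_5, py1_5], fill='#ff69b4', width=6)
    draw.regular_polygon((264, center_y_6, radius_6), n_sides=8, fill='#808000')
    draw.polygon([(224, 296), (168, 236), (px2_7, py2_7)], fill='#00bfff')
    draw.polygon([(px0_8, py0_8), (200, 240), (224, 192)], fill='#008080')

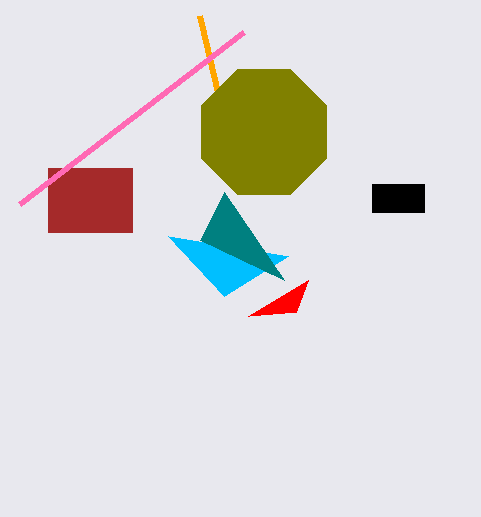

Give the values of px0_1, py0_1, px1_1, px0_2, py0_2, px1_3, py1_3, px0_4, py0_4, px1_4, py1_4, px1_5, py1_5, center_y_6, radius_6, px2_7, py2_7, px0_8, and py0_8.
px0_1 = 48; py0_1 = 168; px1_1 = 132; px0_2 = 296; py0_2 = 312; px1_3 = 200; py1_3 = 16; px0_4 = 372; py0_4 = 184; px1_4 = 424; py1_4 = 212; px1_5 = 244; py1_5 = 32; center_y_6 = 132; radius_6 = 68; px2_7 = 288; py2_7 = 256; px0_8 = 284; py0_8 = 280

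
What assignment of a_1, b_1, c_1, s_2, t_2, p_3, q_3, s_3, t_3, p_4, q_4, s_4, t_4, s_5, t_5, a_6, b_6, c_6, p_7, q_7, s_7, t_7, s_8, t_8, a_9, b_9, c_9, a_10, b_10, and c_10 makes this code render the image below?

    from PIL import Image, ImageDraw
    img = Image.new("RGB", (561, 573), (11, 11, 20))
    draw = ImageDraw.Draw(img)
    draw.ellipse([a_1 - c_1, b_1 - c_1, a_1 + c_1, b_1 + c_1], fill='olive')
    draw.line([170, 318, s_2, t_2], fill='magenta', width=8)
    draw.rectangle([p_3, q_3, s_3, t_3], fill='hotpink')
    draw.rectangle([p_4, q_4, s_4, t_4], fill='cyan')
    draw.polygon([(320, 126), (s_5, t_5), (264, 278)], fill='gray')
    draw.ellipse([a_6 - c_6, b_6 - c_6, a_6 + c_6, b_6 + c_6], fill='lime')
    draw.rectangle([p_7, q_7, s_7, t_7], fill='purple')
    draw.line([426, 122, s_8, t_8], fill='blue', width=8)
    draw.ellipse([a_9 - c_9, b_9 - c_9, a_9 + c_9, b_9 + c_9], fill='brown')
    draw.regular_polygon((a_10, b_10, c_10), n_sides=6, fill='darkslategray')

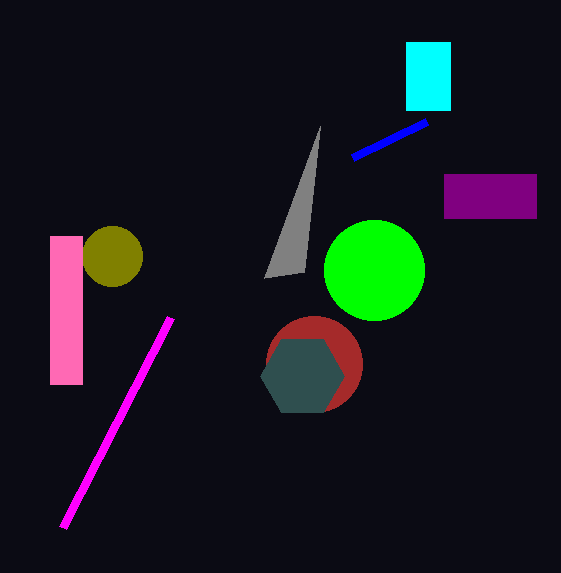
a_1 = 112
b_1 = 256
c_1 = 30
s_2 = 62
t_2 = 528
p_3 = 50
q_3 = 236
s_3 = 82
t_3 = 384
p_4 = 406
q_4 = 42
s_4 = 450
t_4 = 110
s_5 = 304
t_5 = 272
a_6 = 374
b_6 = 270
c_6 = 50
p_7 = 444
q_7 = 174
s_7 = 536
t_7 = 218
s_8 = 352
t_8 = 158
a_9 = 314
b_9 = 364
c_9 = 48
a_10 = 302
b_10 = 376
c_10 = 42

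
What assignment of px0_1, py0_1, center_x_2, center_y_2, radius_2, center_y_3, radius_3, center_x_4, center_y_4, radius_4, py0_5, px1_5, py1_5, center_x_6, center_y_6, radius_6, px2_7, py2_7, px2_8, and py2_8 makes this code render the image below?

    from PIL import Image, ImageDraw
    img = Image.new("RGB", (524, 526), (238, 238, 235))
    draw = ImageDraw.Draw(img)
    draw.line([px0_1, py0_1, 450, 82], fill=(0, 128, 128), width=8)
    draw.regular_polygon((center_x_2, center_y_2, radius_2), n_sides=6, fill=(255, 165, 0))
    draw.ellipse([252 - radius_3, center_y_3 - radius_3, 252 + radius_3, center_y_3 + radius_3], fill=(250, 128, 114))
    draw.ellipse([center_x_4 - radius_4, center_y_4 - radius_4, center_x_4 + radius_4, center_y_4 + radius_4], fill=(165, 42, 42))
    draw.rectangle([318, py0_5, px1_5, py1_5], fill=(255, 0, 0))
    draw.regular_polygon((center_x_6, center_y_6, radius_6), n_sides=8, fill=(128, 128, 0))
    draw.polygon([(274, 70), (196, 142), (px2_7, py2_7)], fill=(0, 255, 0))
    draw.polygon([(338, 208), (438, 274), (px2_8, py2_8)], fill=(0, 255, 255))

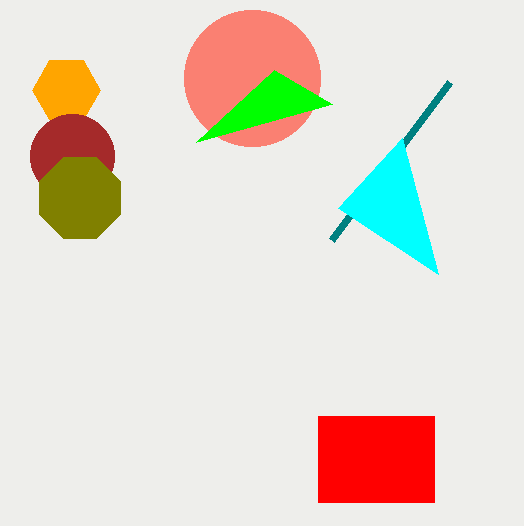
px0_1 = 332
py0_1 = 240
center_x_2 = 66
center_y_2 = 90
radius_2 = 34
center_y_3 = 78
radius_3 = 68
center_x_4 = 72
center_y_4 = 156
radius_4 = 42
py0_5 = 416
px1_5 = 434
py1_5 = 502
center_x_6 = 80
center_y_6 = 198
radius_6 = 44
px2_7 = 332
py2_7 = 104
px2_8 = 402
py2_8 = 138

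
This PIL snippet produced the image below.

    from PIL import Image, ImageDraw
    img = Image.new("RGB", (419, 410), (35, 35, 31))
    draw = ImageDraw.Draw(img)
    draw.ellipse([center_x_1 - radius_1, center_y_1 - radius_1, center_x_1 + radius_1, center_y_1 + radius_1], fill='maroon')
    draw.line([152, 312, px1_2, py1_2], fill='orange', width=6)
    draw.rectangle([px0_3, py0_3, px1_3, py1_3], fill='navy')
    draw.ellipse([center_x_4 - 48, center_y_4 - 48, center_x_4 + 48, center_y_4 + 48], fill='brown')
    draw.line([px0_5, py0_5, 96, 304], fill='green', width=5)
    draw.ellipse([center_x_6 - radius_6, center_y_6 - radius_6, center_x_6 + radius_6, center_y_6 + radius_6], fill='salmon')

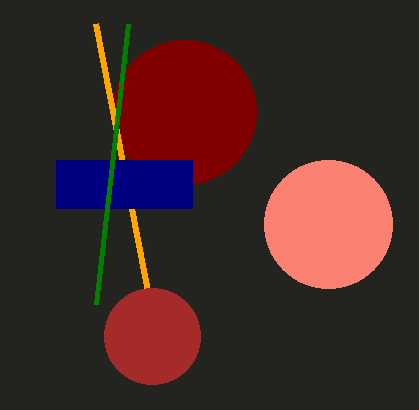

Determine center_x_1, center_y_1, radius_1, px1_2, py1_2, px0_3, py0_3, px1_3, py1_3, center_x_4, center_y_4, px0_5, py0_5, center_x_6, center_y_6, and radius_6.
center_x_1 = 184; center_y_1 = 112; radius_1 = 72; px1_2 = 96; py1_2 = 24; px0_3 = 56; py0_3 = 160; px1_3 = 192; py1_3 = 208; center_x_4 = 152; center_y_4 = 336; px0_5 = 128; py0_5 = 24; center_x_6 = 328; center_y_6 = 224; radius_6 = 64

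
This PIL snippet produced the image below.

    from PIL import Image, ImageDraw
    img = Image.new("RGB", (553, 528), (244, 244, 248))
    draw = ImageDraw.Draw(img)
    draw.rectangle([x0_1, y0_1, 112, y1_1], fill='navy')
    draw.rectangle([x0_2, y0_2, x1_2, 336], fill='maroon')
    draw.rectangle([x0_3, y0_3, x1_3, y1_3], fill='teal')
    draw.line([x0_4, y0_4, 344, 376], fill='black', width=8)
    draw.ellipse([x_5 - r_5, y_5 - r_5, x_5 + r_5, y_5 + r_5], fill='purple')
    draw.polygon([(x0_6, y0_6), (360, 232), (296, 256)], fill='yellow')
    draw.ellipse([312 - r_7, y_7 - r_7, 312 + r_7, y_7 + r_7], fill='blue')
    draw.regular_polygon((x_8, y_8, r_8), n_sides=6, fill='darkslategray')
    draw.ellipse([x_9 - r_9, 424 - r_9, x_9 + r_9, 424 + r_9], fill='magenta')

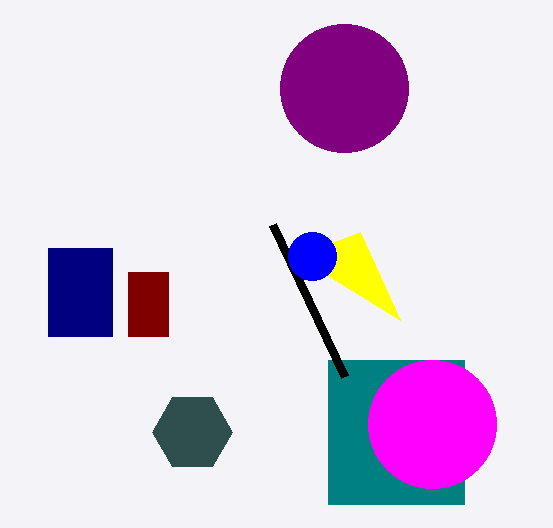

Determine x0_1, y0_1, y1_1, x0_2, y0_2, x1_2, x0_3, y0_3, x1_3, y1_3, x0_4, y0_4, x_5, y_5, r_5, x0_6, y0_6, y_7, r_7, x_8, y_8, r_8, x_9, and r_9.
x0_1 = 48; y0_1 = 248; y1_1 = 336; x0_2 = 128; y0_2 = 272; x1_2 = 168; x0_3 = 328; y0_3 = 360; x1_3 = 464; y1_3 = 504; x0_4 = 272; y0_4 = 224; x_5 = 344; y_5 = 88; r_5 = 64; x0_6 = 400; y0_6 = 320; y_7 = 256; r_7 = 24; x_8 = 192; y_8 = 432; r_8 = 40; x_9 = 432; r_9 = 64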